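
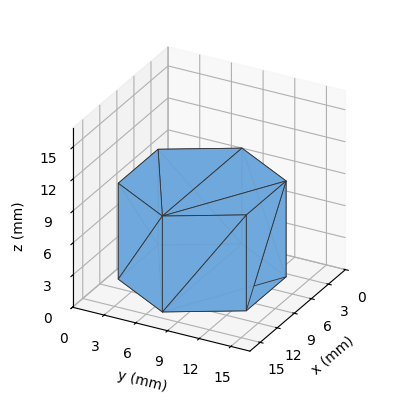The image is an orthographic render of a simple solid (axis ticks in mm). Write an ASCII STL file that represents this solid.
Reading the render: the shape is a regular 6-sided prism (a cylinder approximated with 6 flat sides), circumscribed radius ≈ 7 mm, height ≈ 9 mm (dimensions read to the nearest mm from the axis ticks). For the STL, each face is triangulated and given an outward normal.

solid part
  facet normal 0.0000 0.0000 -1.0000
    outer loop
      vertex 3.50 13.06 0.00
      vertex 10.50 13.06 0.00
      vertex 14.00 7.00 0.00
    endloop
  endfacet
  facet normal 0.0000 0.0000 -1.0000
    outer loop
      vertex 0.00 7.00 0.00
      vertex 3.50 13.06 0.00
      vertex 14.00 7.00 0.00
    endloop
  endfacet
  facet normal 0.0000 0.0000 -1.0000
    outer loop
      vertex 3.50 0.94 0.00
      vertex 0.00 7.00 0.00
      vertex 14.00 7.00 0.00
    endloop
  endfacet
  facet normal 0.0000 0.0000 -1.0000
    outer loop
      vertex 10.50 0.94 0.00
      vertex 3.50 0.94 0.00
      vertex 14.00 7.00 0.00
    endloop
  endfacet
  facet normal 0.0000 0.0000 1.0000
    outer loop
      vertex 14.00 7.00 9.00
      vertex 10.50 13.06 9.00
      vertex 3.50 13.06 9.00
    endloop
  endfacet
  facet normal 0.0000 0.0000 1.0000
    outer loop
      vertex 14.00 7.00 9.00
      vertex 3.50 13.06 9.00
      vertex 0.00 7.00 9.00
    endloop
  endfacet
  facet normal 0.0000 0.0000 1.0000
    outer loop
      vertex 14.00 7.00 9.00
      vertex 0.00 7.00 9.00
      vertex 3.50 0.94 9.00
    endloop
  endfacet
  facet normal 0.0000 0.0000 1.0000
    outer loop
      vertex 14.00 7.00 9.00
      vertex 3.50 0.94 9.00
      vertex 10.50 0.94 9.00
    endloop
  endfacet
  facet normal 0.8659 0.5001 0.0000
    outer loop
      vertex 14.00 7.00 0.00
      vertex 10.50 13.06 0.00
      vertex 10.50 13.06 9.00
    endloop
  endfacet
  facet normal 0.8659 0.5001 0.0000
    outer loop
      vertex 14.00 7.00 0.00
      vertex 10.50 13.06 9.00
      vertex 14.00 7.00 9.00
    endloop
  endfacet
  facet normal 0.0000 1.0000 0.0000
    outer loop
      vertex 10.50 13.06 0.00
      vertex 3.50 13.06 0.00
      vertex 3.50 13.06 9.00
    endloop
  endfacet
  facet normal 0.0000 1.0000 0.0000
    outer loop
      vertex 10.50 13.06 0.00
      vertex 3.50 13.06 9.00
      vertex 10.50 13.06 9.00
    endloop
  endfacet
  facet normal -0.8659 0.5001 0.0000
    outer loop
      vertex 3.50 13.06 0.00
      vertex 0.00 7.00 0.00
      vertex 0.00 7.00 9.00
    endloop
  endfacet
  facet normal -0.8659 0.5001 0.0000
    outer loop
      vertex 3.50 13.06 0.00
      vertex 0.00 7.00 9.00
      vertex 3.50 13.06 9.00
    endloop
  endfacet
  facet normal -0.8659 -0.5001 0.0000
    outer loop
      vertex 0.00 7.00 0.00
      vertex 3.50 0.94 0.00
      vertex 3.50 0.94 9.00
    endloop
  endfacet
  facet normal -0.8659 -0.5001 0.0000
    outer loop
      vertex 0.00 7.00 0.00
      vertex 3.50 0.94 9.00
      vertex 0.00 7.00 9.00
    endloop
  endfacet
  facet normal 0.0000 -1.0000 0.0000
    outer loop
      vertex 3.50 0.94 0.00
      vertex 10.50 0.94 0.00
      vertex 10.50 0.94 9.00
    endloop
  endfacet
  facet normal 0.0000 -1.0000 0.0000
    outer loop
      vertex 3.50 0.94 0.00
      vertex 10.50 0.94 9.00
      vertex 3.50 0.94 9.00
    endloop
  endfacet
  facet normal 0.8659 -0.5001 0.0000
    outer loop
      vertex 10.50 0.94 0.00
      vertex 14.00 7.00 0.00
      vertex 14.00 7.00 9.00
    endloop
  endfacet
  facet normal 0.8659 -0.5001 0.0000
    outer loop
      vertex 10.50 0.94 0.00
      vertex 14.00 7.00 9.00
      vertex 10.50 0.94 9.00
    endloop
  endfacet
endsolid part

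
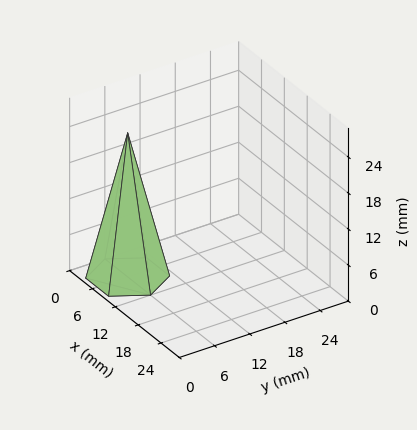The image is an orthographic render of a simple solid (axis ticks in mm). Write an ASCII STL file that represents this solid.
Reading the render: the shape is a regular 6-sided pyramid, base circumscribed radius ≈ 6 mm, apex at z ≈ 24 mm (dimensions read to the nearest mm from the axis ticks). For the STL, each face is triangulated and given an outward normal.

solid part
  facet normal 0.0000 0.0000 -1.0000
    outer loop
      vertex 3.00 11.20 0.00
      vertex 9.00 11.20 0.00
      vertex 12.00 6.00 0.00
    endloop
  endfacet
  facet normal 0.0000 0.0000 -1.0000
    outer loop
      vertex 0.00 6.00 0.00
      vertex 3.00 11.20 0.00
      vertex 12.00 6.00 0.00
    endloop
  endfacet
  facet normal 0.0000 0.0000 -1.0000
    outer loop
      vertex 3.00 0.80 0.00
      vertex 0.00 6.00 0.00
      vertex 12.00 6.00 0.00
    endloop
  endfacet
  facet normal 0.0000 0.0000 -1.0000
    outer loop
      vertex 9.00 0.80 0.00
      vertex 3.00 0.80 0.00
      vertex 12.00 6.00 0.00
    endloop
  endfacet
  facet normal 0.8466 0.4884 0.2116
    outer loop
      vertex 12.00 6.00 0.00
      vertex 9.00 11.20 0.00
      vertex 6.00 6.00 24.00
    endloop
  endfacet
  facet normal 0.0000 0.9773 0.2118
    outer loop
      vertex 9.00 11.20 0.00
      vertex 3.00 11.20 0.00
      vertex 6.00 6.00 24.00
    endloop
  endfacet
  facet normal -0.8466 0.4884 0.2116
    outer loop
      vertex 3.00 11.20 0.00
      vertex 0.00 6.00 0.00
      vertex 6.00 6.00 24.00
    endloop
  endfacet
  facet normal -0.8466 -0.4884 0.2116
    outer loop
      vertex 0.00 6.00 0.00
      vertex 3.00 0.80 0.00
      vertex 6.00 6.00 24.00
    endloop
  endfacet
  facet normal 0.0000 -0.9773 0.2118
    outer loop
      vertex 3.00 0.80 0.00
      vertex 9.00 0.80 0.00
      vertex 6.00 6.00 24.00
    endloop
  endfacet
  facet normal 0.8466 -0.4884 0.2116
    outer loop
      vertex 9.00 0.80 0.00
      vertex 12.00 6.00 0.00
      vertex 6.00 6.00 24.00
    endloop
  endfacet
endsolid part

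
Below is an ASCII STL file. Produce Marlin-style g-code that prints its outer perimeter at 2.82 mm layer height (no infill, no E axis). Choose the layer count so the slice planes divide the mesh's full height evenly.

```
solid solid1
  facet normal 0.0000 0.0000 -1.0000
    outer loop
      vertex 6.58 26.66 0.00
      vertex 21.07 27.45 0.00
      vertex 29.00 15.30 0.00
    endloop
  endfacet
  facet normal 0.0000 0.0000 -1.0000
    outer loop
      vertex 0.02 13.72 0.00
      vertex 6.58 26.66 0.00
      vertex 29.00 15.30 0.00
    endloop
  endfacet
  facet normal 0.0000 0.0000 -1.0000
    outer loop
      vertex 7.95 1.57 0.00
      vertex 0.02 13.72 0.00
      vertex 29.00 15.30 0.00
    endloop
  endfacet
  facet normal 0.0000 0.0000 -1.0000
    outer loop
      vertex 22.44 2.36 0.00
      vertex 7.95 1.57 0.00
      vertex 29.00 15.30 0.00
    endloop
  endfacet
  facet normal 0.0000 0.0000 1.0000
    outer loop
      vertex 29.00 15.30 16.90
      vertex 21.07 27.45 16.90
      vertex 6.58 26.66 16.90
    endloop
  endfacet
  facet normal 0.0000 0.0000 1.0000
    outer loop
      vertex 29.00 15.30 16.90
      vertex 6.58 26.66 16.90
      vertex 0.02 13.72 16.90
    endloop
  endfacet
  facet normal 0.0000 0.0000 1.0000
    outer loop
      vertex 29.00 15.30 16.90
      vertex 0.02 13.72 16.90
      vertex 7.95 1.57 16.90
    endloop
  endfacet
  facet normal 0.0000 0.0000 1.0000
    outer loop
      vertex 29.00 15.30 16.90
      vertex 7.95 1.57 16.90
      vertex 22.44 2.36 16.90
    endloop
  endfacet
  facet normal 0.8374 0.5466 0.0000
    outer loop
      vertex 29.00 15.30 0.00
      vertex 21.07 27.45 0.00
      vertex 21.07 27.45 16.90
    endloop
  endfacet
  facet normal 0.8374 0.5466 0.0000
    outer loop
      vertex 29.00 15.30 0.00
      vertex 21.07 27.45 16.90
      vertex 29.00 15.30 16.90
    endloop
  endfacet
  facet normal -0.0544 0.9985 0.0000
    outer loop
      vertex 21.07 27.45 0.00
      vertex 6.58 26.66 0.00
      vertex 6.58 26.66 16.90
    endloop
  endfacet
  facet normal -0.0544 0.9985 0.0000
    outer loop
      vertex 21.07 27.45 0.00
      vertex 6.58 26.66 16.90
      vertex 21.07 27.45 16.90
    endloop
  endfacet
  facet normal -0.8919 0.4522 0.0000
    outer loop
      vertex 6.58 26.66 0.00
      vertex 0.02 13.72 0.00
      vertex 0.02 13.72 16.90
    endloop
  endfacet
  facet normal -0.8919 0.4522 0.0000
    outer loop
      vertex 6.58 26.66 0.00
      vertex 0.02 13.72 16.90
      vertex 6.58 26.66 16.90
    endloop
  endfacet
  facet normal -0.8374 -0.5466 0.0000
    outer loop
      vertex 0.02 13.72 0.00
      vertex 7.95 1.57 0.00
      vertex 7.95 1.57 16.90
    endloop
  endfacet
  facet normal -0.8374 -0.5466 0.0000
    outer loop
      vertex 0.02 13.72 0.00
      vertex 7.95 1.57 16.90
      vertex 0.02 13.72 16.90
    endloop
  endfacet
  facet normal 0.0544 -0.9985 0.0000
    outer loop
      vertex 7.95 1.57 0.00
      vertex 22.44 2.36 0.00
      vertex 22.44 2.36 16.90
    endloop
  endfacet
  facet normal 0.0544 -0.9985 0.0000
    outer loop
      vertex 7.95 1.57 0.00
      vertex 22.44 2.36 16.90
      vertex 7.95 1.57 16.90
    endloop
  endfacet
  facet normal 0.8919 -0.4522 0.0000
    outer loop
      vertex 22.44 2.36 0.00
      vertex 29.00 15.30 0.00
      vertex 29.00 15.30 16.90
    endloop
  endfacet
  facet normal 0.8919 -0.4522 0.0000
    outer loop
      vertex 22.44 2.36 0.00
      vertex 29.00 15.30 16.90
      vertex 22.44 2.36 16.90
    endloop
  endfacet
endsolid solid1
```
; perimeter-only toolpath
G21 ; units = mm
G90 ; absolute positioning
G28 ; home
; layer 1
G0 Z2.82
G0 X29.00 Y15.30
G1 X21.07 Y27.45
G1 X6.58 Y26.66
G1 X0.02 Y13.72
G1 X7.95 Y1.57
G1 X22.44 Y2.36
G1 X29.00 Y15.30
; layer 2
G0 Z5.63
G0 X29.00 Y15.30
G1 X21.07 Y27.45
G1 X6.58 Y26.66
G1 X0.02 Y13.72
G1 X7.95 Y1.57
G1 X22.44 Y2.36
G1 X29.00 Y15.30
; layer 3
G0 Z8.45
G0 X29.00 Y15.30
G1 X21.07 Y27.45
G1 X6.58 Y26.66
G1 X0.02 Y13.72
G1 X7.95 Y1.57
G1 X22.44 Y2.36
G1 X29.00 Y15.30
; layer 4
G0 Z11.27
G0 X29.00 Y15.30
G1 X21.07 Y27.45
G1 X6.58 Y26.66
G1 X0.02 Y13.72
G1 X7.95 Y1.57
G1 X22.44 Y2.36
G1 X29.00 Y15.30
; layer 5
G0 Z14.08
G0 X29.00 Y15.30
G1 X21.07 Y27.45
G1 X6.58 Y26.66
G1 X0.02 Y13.72
G1 X7.95 Y1.57
G1 X22.44 Y2.36
G1 X29.00 Y15.30
; layer 6
G0 Z16.90
G0 X29.00 Y15.30
G1 X21.07 Y27.45
G1 X6.58 Y26.66
G1 X0.02 Y13.72
G1 X7.95 Y1.57
G1 X22.44 Y2.36
G1 X29.00 Y15.30
M2 ; end

The solid is a regular 6-sided prism (a cylinder approximated with 6 flat sides), circumscribed radius ≈ 14.5 mm, height ≈ 16.9 mm. Slicing at Δz = 2.82 mm — 6 equal slices spanning the solid's height, so layer i sits at z = i·h/6 — gives 6 non-empty perimeters. Each is a 6-segment closed polygon; G0 lifts to the layer z and rapids to the start vertex, then G1 traces the edges.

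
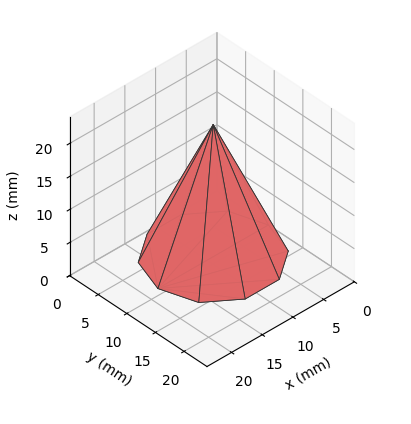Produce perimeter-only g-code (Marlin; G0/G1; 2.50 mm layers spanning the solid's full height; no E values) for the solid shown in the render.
Reading the render: the shape is a regular 10-sided pyramid, base circumscribed radius ≈ 9 mm, apex at z ≈ 20 mm (dimensions read to the nearest mm from the axis ticks). For the g-code, the solid's height is divided into equal slices at the stated Δz and each level perimeter traced with G1 moves after a G0 lift.

; perimeter-only toolpath
G21 ; units = mm
G90 ; absolute positioning
G28 ; home
; layer 1
G0 Z2.50
G0 X16.88 Y9.00
G1 X15.37 Y13.63
G1 X11.43 Y16.49
G1 X6.57 Y16.49
G1 X2.63 Y13.63
G1 X1.12 Y9.00
G1 X2.63 Y4.37
G1 X6.57 Y1.51
G1 X11.43 Y1.51
G1 X15.37 Y4.37
G1 X16.88 Y9.00
; layer 2
G0 Z5.00
G0 X15.75 Y9.00
G1 X14.46 Y12.97
G1 X11.08 Y15.42
G1 X6.92 Y15.42
G1 X3.54 Y12.97
G1 X2.25 Y9.00
G1 X3.54 Y5.03
G1 X6.92 Y2.58
G1 X11.08 Y2.58
G1 X14.46 Y5.03
G1 X15.75 Y9.00
; layer 3
G0 Z7.50
G0 X14.62 Y9.00
G1 X13.55 Y12.31
G1 X10.74 Y14.35
G1 X7.26 Y14.35
G1 X4.45 Y12.31
G1 X3.38 Y9.00
G1 X4.45 Y5.69
G1 X7.26 Y3.65
G1 X10.74 Y3.65
G1 X13.55 Y5.69
G1 X14.62 Y9.00
; layer 4
G0 Z10.00
G0 X13.50 Y9.00
G1 X12.64 Y11.64
G1 X10.39 Y13.28
G1 X7.61 Y13.28
G1 X5.36 Y11.64
G1 X4.50 Y9.00
G1 X5.36 Y6.36
G1 X7.61 Y4.72
G1 X10.39 Y4.72
G1 X12.64 Y6.36
G1 X13.50 Y9.00
; layer 5
G0 Z12.50
G0 X12.38 Y9.00
G1 X11.73 Y10.98
G1 X10.04 Y12.21
G1 X7.96 Y12.21
G1 X6.27 Y10.98
G1 X5.62 Y9.00
G1 X6.27 Y7.02
G1 X7.96 Y5.79
G1 X10.04 Y5.79
G1 X11.73 Y7.02
G1 X12.38 Y9.00
; layer 6
G0 Z15.00
G0 X11.25 Y9.00
G1 X10.82 Y10.32
G1 X9.70 Y11.14
G1 X8.30 Y11.14
G1 X7.18 Y10.32
G1 X6.75 Y9.00
G1 X7.18 Y7.68
G1 X8.30 Y6.86
G1 X9.70 Y6.86
G1 X10.82 Y7.68
G1 X11.25 Y9.00
; layer 7
G0 Z17.50
G0 X10.12 Y9.00
G1 X9.91 Y9.66
G1 X9.35 Y10.07
G1 X8.65 Y10.07
G1 X8.09 Y9.66
G1 X7.88 Y9.00
G1 X8.09 Y8.34
G1 X8.65 Y7.93
G1 X9.35 Y7.93
G1 X9.91 Y8.34
G1 X10.12 Y9.00
M2 ; end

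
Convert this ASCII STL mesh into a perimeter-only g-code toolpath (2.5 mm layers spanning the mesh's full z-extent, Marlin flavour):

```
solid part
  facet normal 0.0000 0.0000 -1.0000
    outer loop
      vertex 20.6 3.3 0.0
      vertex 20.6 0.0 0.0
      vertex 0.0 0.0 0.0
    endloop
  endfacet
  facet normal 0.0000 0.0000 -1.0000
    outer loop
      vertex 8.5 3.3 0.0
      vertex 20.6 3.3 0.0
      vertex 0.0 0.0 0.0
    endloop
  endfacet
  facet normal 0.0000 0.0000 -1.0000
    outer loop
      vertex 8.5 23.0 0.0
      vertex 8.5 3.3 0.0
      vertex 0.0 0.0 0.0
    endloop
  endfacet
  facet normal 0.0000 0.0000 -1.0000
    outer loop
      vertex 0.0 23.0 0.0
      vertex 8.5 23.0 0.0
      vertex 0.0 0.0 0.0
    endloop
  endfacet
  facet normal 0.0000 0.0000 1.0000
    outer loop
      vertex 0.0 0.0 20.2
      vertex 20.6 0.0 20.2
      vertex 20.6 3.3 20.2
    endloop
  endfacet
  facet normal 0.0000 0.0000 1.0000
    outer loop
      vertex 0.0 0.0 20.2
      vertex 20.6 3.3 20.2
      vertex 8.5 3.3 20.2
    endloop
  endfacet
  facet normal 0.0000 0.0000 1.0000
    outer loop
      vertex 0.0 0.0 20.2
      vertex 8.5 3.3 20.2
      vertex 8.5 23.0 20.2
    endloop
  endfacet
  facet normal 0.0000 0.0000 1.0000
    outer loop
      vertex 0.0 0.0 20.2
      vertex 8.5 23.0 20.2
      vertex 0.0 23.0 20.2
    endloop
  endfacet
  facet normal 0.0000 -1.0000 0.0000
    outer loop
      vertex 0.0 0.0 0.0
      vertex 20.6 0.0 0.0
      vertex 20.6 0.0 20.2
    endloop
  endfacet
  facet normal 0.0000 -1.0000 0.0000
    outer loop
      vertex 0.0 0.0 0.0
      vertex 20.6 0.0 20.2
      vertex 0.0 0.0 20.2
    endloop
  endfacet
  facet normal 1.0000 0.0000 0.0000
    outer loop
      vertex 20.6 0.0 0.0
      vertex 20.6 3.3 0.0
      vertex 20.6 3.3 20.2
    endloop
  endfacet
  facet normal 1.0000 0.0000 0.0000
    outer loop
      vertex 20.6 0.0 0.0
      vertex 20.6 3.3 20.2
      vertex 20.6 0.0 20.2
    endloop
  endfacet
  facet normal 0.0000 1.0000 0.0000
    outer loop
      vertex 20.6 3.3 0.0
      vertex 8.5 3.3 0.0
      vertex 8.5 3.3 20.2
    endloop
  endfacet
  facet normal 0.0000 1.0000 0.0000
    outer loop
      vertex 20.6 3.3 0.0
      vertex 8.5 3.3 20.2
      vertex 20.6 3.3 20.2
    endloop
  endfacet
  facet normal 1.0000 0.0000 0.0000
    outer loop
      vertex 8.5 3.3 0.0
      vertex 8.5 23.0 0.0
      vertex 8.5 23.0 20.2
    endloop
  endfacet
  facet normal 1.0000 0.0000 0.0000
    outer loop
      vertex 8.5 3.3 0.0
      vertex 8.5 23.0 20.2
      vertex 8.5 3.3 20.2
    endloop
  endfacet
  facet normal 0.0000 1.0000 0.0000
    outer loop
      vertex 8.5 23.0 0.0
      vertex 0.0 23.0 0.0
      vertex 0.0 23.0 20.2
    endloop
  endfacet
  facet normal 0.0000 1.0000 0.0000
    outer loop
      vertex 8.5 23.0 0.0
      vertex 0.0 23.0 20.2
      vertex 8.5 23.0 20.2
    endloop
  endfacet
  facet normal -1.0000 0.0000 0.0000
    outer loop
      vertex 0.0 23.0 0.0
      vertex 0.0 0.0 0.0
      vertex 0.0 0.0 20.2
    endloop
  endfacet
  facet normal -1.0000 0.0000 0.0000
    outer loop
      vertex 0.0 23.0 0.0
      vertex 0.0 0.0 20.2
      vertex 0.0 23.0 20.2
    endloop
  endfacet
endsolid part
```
; perimeter-only toolpath
G21 ; units = mm
G90 ; absolute positioning
G28 ; home
; layer 1
G0 Z2.5
G0 X0.0 Y0.0
G1 X20.6 Y0.0
G1 X20.6 Y3.3
G1 X8.5 Y3.3
G1 X8.5 Y23.0
G1 X0.0 Y23.0
G1 X0.0 Y0.0
; layer 2
G0 Z5.0
G0 X0.0 Y0.0
G1 X20.6 Y0.0
G1 X20.6 Y3.3
G1 X8.5 Y3.3
G1 X8.5 Y23.0
G1 X0.0 Y23.0
G1 X0.0 Y0.0
; layer 3
G0 Z7.6
G0 X0.0 Y0.0
G1 X20.6 Y0.0
G1 X20.6 Y3.3
G1 X8.5 Y3.3
G1 X8.5 Y23.0
G1 X0.0 Y23.0
G1 X0.0 Y0.0
; layer 4
G0 Z10.1
G0 X0.0 Y0.0
G1 X20.6 Y0.0
G1 X20.6 Y3.3
G1 X8.5 Y3.3
G1 X8.5 Y23.0
G1 X0.0 Y23.0
G1 X0.0 Y0.0
; layer 5
G0 Z12.6
G0 X0.0 Y0.0
G1 X20.6 Y0.0
G1 X20.6 Y3.3
G1 X8.5 Y3.3
G1 X8.5 Y23.0
G1 X0.0 Y23.0
G1 X0.0 Y0.0
; layer 6
G0 Z15.1
G0 X0.0 Y0.0
G1 X20.6 Y0.0
G1 X20.6 Y3.3
G1 X8.5 Y3.3
G1 X8.5 Y23.0
G1 X0.0 Y23.0
G1 X0.0 Y0.0
; layer 7
G0 Z17.7
G0 X0.0 Y0.0
G1 X20.6 Y0.0
G1 X20.6 Y3.3
G1 X8.5 Y3.3
G1 X8.5 Y23.0
G1 X0.0 Y23.0
G1 X0.0 Y0.0
; layer 8
G0 Z20.2
G0 X0.0 Y0.0
G1 X20.6 Y0.0
G1 X20.6 Y3.3
G1 X8.5 Y3.3
G1 X8.5 Y23.0
G1 X0.0 Y23.0
G1 X0.0 Y0.0
M2 ; end

The solid is an L-shaped prism: outer 20.6 × 23 mm, arm thicknesses ≈ 3.3 mm (horizontal) and 8.5 mm (vertical), extruded 20.2 mm in z. Slicing at Δz = 2.5 mm — 8 equal slices spanning the solid's height, so layer i sits at z = i·h/8 — gives 8 non-empty perimeters. Each is a 6-segment closed polygon; G0 lifts to the layer z and rapids to the start vertex, then G1 traces the edges.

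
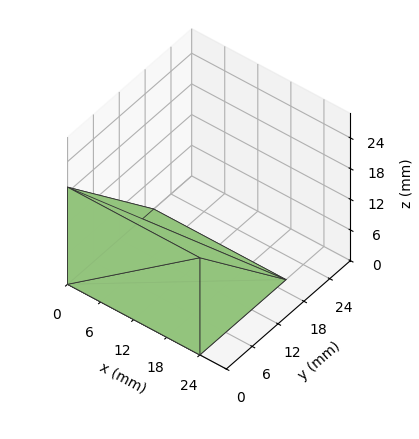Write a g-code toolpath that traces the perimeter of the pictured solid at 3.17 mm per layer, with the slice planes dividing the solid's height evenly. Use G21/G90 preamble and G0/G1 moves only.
Reading the render: the shape is a wedge (ramp): 24 × 20 mm base, rising to 19 mm along the y=0 edge and sloping linearly to z=0 at y=20 (dimensions read to the nearest mm from the axis ticks). For the g-code, the solid's height is divided into equal slices at the stated Δz and each level perimeter traced with G1 moves after a G0 lift.

; perimeter-only toolpath
G21 ; units = mm
G90 ; absolute positioning
G28 ; home
; layer 1
G0 Z3.17
G0 X0.00 Y0.00
G1 X24.00 Y0.00
G1 X24.00 Y16.67
G1 X0.00 Y16.67
G1 X0.00 Y0.00
; layer 2
G0 Z6.33
G0 X0.00 Y0.00
G1 X24.00 Y0.00
G1 X24.00 Y13.33
G1 X0.00 Y13.33
G1 X0.00 Y0.00
; layer 3
G0 Z9.50
G0 X0.00 Y0.00
G1 X24.00 Y0.00
G1 X24.00 Y10.00
G1 X0.00 Y10.00
G1 X0.00 Y0.00
; layer 4
G0 Z12.67
G0 X0.00 Y0.00
G1 X24.00 Y0.00
G1 X24.00 Y6.67
G1 X0.00 Y6.67
G1 X0.00 Y0.00
; layer 5
G0 Z15.83
G0 X0.00 Y0.00
G1 X24.00 Y0.00
G1 X24.00 Y3.33
G1 X0.00 Y3.33
G1 X0.00 Y0.00
M2 ; end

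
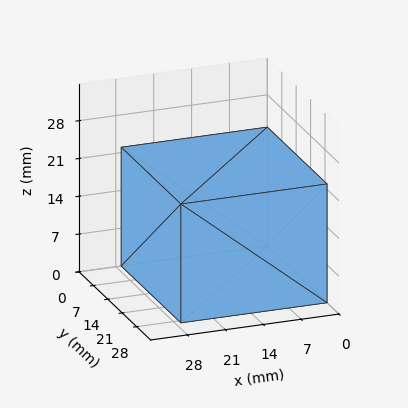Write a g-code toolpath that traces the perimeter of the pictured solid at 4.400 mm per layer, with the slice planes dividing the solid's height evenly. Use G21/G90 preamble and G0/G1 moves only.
Reading the render: the shape is a rectangular box, roughly 27 × 29 mm footprint and 22 mm tall (dimensions read to the nearest mm from the axis ticks). For the g-code, the solid's height is divided into equal slices at the stated Δz and each level perimeter traced with G1 moves after a G0 lift.

; perimeter-only toolpath
G21 ; units = mm
G90 ; absolute positioning
G28 ; home
; layer 1
G0 Z4.400
G0 X0.000 Y0.000
G1 X27.000 Y0.000
G1 X27.000 Y29.000
G1 X0.000 Y29.000
G1 X0.000 Y0.000
; layer 2
G0 Z8.800
G0 X0.000 Y0.000
G1 X27.000 Y0.000
G1 X27.000 Y29.000
G1 X0.000 Y29.000
G1 X0.000 Y0.000
; layer 3
G0 Z13.200
G0 X0.000 Y0.000
G1 X27.000 Y0.000
G1 X27.000 Y29.000
G1 X0.000 Y29.000
G1 X0.000 Y0.000
; layer 4
G0 Z17.600
G0 X0.000 Y0.000
G1 X27.000 Y0.000
G1 X27.000 Y29.000
G1 X0.000 Y29.000
G1 X0.000 Y0.000
; layer 5
G0 Z22.000
G0 X0.000 Y0.000
G1 X27.000 Y0.000
G1 X27.000 Y29.000
G1 X0.000 Y29.000
G1 X0.000 Y0.000
M2 ; end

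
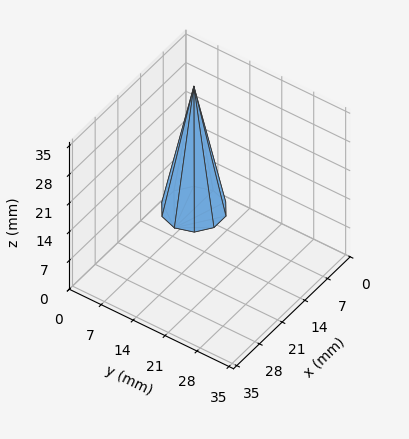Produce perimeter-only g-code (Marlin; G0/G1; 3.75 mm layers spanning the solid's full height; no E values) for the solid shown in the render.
Reading the render: the shape is a regular 10-sided pyramid, base circumscribed radius ≈ 6 mm, apex at z ≈ 30 mm (dimensions read to the nearest mm from the axis ticks). For the g-code, the solid's height is divided into equal slices at the stated Δz and each level perimeter traced with G1 moves after a G0 lift.

; perimeter-only toolpath
G21 ; units = mm
G90 ; absolute positioning
G28 ; home
; layer 1
G0 Z3.75
G0 X11.25 Y6.00
G1 X10.24 Y9.09
G1 X7.62 Y11.00
G1 X4.38 Y11.00
G1 X1.76 Y9.09
G1 X0.75 Y6.00
G1 X1.76 Y2.91
G1 X4.38 Y1.00
G1 X7.62 Y1.00
G1 X10.24 Y2.91
G1 X11.25 Y6.00
; layer 2
G0 Z7.50
G0 X10.50 Y6.00
G1 X9.64 Y8.65
G1 X7.39 Y10.28
G1 X4.61 Y10.28
G1 X2.36 Y8.65
G1 X1.50 Y6.00
G1 X2.36 Y3.35
G1 X4.61 Y1.72
G1 X7.39 Y1.72
G1 X9.64 Y3.35
G1 X10.50 Y6.00
; layer 3
G0 Z11.25
G0 X9.75 Y6.00
G1 X9.03 Y8.21
G1 X7.16 Y9.57
G1 X4.84 Y9.57
G1 X2.97 Y8.21
G1 X2.25 Y6.00
G1 X2.97 Y3.79
G1 X4.84 Y2.43
G1 X7.16 Y2.43
G1 X9.03 Y3.79
G1 X9.75 Y6.00
; layer 4
G0 Z15.00
G0 X9.00 Y6.00
G1 X8.43 Y7.76
G1 X6.92 Y8.86
G1 X5.08 Y8.86
G1 X3.58 Y7.76
G1 X3.00 Y6.00
G1 X3.58 Y4.24
G1 X5.08 Y3.15
G1 X6.92 Y3.15
G1 X8.43 Y4.24
G1 X9.00 Y6.00
; layer 5
G0 Z18.75
G0 X8.25 Y6.00
G1 X7.82 Y7.32
G1 X6.69 Y8.14
G1 X5.31 Y8.14
G1 X4.18 Y7.32
G1 X3.75 Y6.00
G1 X4.18 Y4.68
G1 X5.31 Y3.86
G1 X6.69 Y3.86
G1 X7.82 Y4.68
G1 X8.25 Y6.00
; layer 6
G0 Z22.50
G0 X7.50 Y6.00
G1 X7.21 Y6.88
G1 X6.46 Y7.43
G1 X5.54 Y7.43
G1 X4.79 Y6.88
G1 X4.50 Y6.00
G1 X4.79 Y5.12
G1 X5.54 Y4.57
G1 X6.46 Y4.57
G1 X7.21 Y5.12
G1 X7.50 Y6.00
; layer 7
G0 Z26.25
G0 X6.75 Y6.00
G1 X6.61 Y6.44
G1 X6.23 Y6.71
G1 X5.77 Y6.71
G1 X5.39 Y6.44
G1 X5.25 Y6.00
G1 X5.39 Y5.56
G1 X5.77 Y5.29
G1 X6.23 Y5.29
G1 X6.61 Y5.56
G1 X6.75 Y6.00
M2 ; end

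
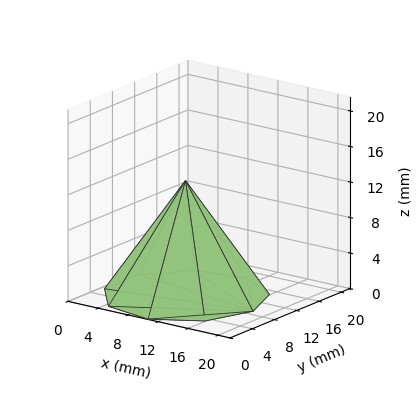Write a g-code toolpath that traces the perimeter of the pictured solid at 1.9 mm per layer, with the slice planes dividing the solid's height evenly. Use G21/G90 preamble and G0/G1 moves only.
Reading the render: the shape is a regular 9-sided pyramid, base circumscribed radius ≈ 9 mm, apex at z ≈ 13 mm (dimensions read to the nearest mm from the axis ticks). For the g-code, the solid's height is divided into equal slices at the stated Δz and each level perimeter traced with G1 moves after a G0 lift.

; perimeter-only toolpath
G21 ; units = mm
G90 ; absolute positioning
G28 ; home
; layer 1
G0 Z1.9
G0 X16.7 Y9.0
G1 X14.9 Y14.0
G1 X10.4 Y16.6
G1 X5.1 Y15.7
G1 X1.7 Y11.7
G1 X1.7 Y6.3
G1 X5.1 Y2.3
G1 X10.4 Y1.4
G1 X14.9 Y4.0
G1 X16.7 Y9.0
; layer 2
G0 Z3.7
G0 X15.4 Y9.0
G1 X13.9 Y13.1
G1 X10.1 Y15.4
G1 X5.8 Y14.6
G1 X2.9 Y11.2
G1 X2.9 Y6.8
G1 X5.8 Y3.4
G1 X10.1 Y2.6
G1 X13.9 Y4.9
G1 X15.4 Y9.0
; layer 3
G0 Z5.6
G0 X14.1 Y9.0
G1 X12.9 Y12.3
G1 X9.9 Y14.1
G1 X6.4 Y13.5
G1 X4.1 Y10.8
G1 X4.1 Y7.2
G1 X6.4 Y4.5
G1 X9.9 Y3.9
G1 X12.9 Y5.7
G1 X14.1 Y9.0
; layer 4
G0 Z7.4
G0 X12.9 Y9.0
G1 X12.0 Y11.5
G1 X9.7 Y12.8
G1 X7.1 Y12.3
G1 X5.4 Y10.3
G1 X5.4 Y7.7
G1 X7.1 Y5.7
G1 X9.7 Y5.2
G1 X12.0 Y6.5
G1 X12.9 Y9.0
; layer 5
G0 Z9.3
G0 X11.6 Y9.0
G1 X11.0 Y10.7
G1 X9.5 Y11.5
G1 X7.7 Y11.2
G1 X6.6 Y9.9
G1 X6.6 Y8.1
G1 X7.7 Y6.8
G1 X9.5 Y6.5
G1 X11.0 Y7.3
G1 X11.6 Y9.0
; layer 6
G0 Z11.1
G0 X10.3 Y9.0
G1 X10.0 Y9.8
G1 X9.2 Y10.3
G1 X8.4 Y10.1
G1 X7.8 Y9.4
G1 X7.8 Y8.6
G1 X8.4 Y7.9
G1 X9.2 Y7.7
G1 X10.0 Y8.2
G1 X10.3 Y9.0
M2 ; end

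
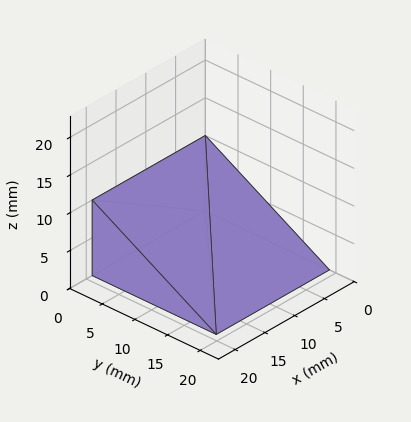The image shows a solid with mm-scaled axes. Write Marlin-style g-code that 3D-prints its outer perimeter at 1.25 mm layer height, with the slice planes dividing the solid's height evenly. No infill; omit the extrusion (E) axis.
Reading the render: the shape is a wedge (ramp): 19 × 19 mm base, rising to 10 mm along the y=0 edge and sloping linearly to z=0 at y=19 (dimensions read to the nearest mm from the axis ticks). For the g-code, the solid's height is divided into equal slices at the stated Δz and each level perimeter traced with G1 moves after a G0 lift.

; perimeter-only toolpath
G21 ; units = mm
G90 ; absolute positioning
G28 ; home
; layer 1
G0 Z1.25
G0 X0.00 Y0.00
G1 X19.00 Y0.00
G1 X19.00 Y16.62
G1 X0.00 Y16.62
G1 X0.00 Y0.00
; layer 2
G0 Z2.50
G0 X0.00 Y0.00
G1 X19.00 Y0.00
G1 X19.00 Y14.25
G1 X0.00 Y14.25
G1 X0.00 Y0.00
; layer 3
G0 Z3.75
G0 X0.00 Y0.00
G1 X19.00 Y0.00
G1 X19.00 Y11.88
G1 X0.00 Y11.88
G1 X0.00 Y0.00
; layer 4
G0 Z5.00
G0 X0.00 Y0.00
G1 X19.00 Y0.00
G1 X19.00 Y9.50
G1 X0.00 Y9.50
G1 X0.00 Y0.00
; layer 5
G0 Z6.25
G0 X0.00 Y0.00
G1 X19.00 Y0.00
G1 X19.00 Y7.12
G1 X0.00 Y7.12
G1 X0.00 Y0.00
; layer 6
G0 Z7.50
G0 X0.00 Y0.00
G1 X19.00 Y0.00
G1 X19.00 Y4.75
G1 X0.00 Y4.75
G1 X0.00 Y0.00
; layer 7
G0 Z8.75
G0 X0.00 Y0.00
G1 X19.00 Y0.00
G1 X19.00 Y2.38
G1 X0.00 Y2.38
G1 X0.00 Y0.00
M2 ; end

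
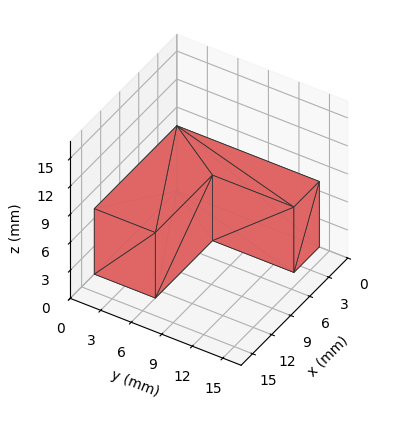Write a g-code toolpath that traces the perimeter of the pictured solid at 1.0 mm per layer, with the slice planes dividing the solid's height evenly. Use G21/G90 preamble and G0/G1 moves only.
Reading the render: the shape is an L-shaped prism: outer 13 × 14 mm, arm thicknesses ≈ 6 mm (horizontal) and 4 mm (vertical), extruded 7 mm in z (dimensions read to the nearest mm from the axis ticks). For the g-code, the solid's height is divided into equal slices at the stated Δz and each level perimeter traced with G1 moves after a G0 lift.

; perimeter-only toolpath
G21 ; units = mm
G90 ; absolute positioning
G28 ; home
; layer 1
G0 Z1.0
G0 X0.0 Y0.0
G1 X13.0 Y0.0
G1 X13.0 Y6.0
G1 X4.0 Y6.0
G1 X4.0 Y14.0
G1 X0.0 Y14.0
G1 X0.0 Y0.0
; layer 2
G0 Z2.0
G0 X0.0 Y0.0
G1 X13.0 Y0.0
G1 X13.0 Y6.0
G1 X4.0 Y6.0
G1 X4.0 Y14.0
G1 X0.0 Y14.0
G1 X0.0 Y0.0
; layer 3
G0 Z3.0
G0 X0.0 Y0.0
G1 X13.0 Y0.0
G1 X13.0 Y6.0
G1 X4.0 Y6.0
G1 X4.0 Y14.0
G1 X0.0 Y14.0
G1 X0.0 Y0.0
; layer 4
G0 Z4.0
G0 X0.0 Y0.0
G1 X13.0 Y0.0
G1 X13.0 Y6.0
G1 X4.0 Y6.0
G1 X4.0 Y14.0
G1 X0.0 Y14.0
G1 X0.0 Y0.0
; layer 5
G0 Z5.0
G0 X0.0 Y0.0
G1 X13.0 Y0.0
G1 X13.0 Y6.0
G1 X4.0 Y6.0
G1 X4.0 Y14.0
G1 X0.0 Y14.0
G1 X0.0 Y0.0
; layer 6
G0 Z6.0
G0 X0.0 Y0.0
G1 X13.0 Y0.0
G1 X13.0 Y6.0
G1 X4.0 Y6.0
G1 X4.0 Y14.0
G1 X0.0 Y14.0
G1 X0.0 Y0.0
; layer 7
G0 Z7.0
G0 X0.0 Y0.0
G1 X13.0 Y0.0
G1 X13.0 Y6.0
G1 X4.0 Y6.0
G1 X4.0 Y14.0
G1 X0.0 Y14.0
G1 X0.0 Y0.0
M2 ; end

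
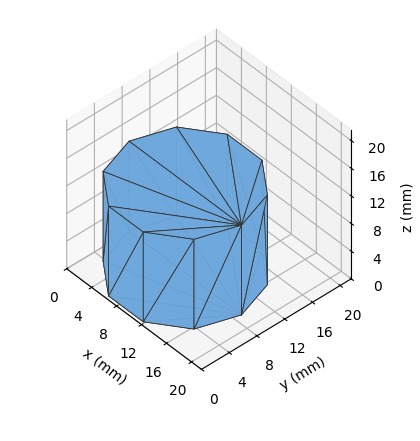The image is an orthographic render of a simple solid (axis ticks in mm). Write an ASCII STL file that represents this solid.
Reading the render: the shape is a regular 10-sided prism (a cylinder approximated with 10 flat sides), circumscribed radius ≈ 9 mm, height ≈ 13 mm (dimensions read to the nearest mm from the axis ticks). For the STL, each face is triangulated and given an outward normal.

solid part
  facet normal 0.0000 0.0000 -1.0000
    outer loop
      vertex 11.781 17.560 0.000
      vertex 16.281 14.290 0.000
      vertex 18.000 9.000 0.000
    endloop
  endfacet
  facet normal 0.0000 0.0000 -1.0000
    outer loop
      vertex 6.219 17.560 0.000
      vertex 11.781 17.560 0.000
      vertex 18.000 9.000 0.000
    endloop
  endfacet
  facet normal 0.0000 0.0000 -1.0000
    outer loop
      vertex 1.719 14.290 0.000
      vertex 6.219 17.560 0.000
      vertex 18.000 9.000 0.000
    endloop
  endfacet
  facet normal 0.0000 0.0000 -1.0000
    outer loop
      vertex 0.000 9.000 0.000
      vertex 1.719 14.290 0.000
      vertex 18.000 9.000 0.000
    endloop
  endfacet
  facet normal 0.0000 0.0000 -1.0000
    outer loop
      vertex 1.719 3.710 0.000
      vertex 0.000 9.000 0.000
      vertex 18.000 9.000 0.000
    endloop
  endfacet
  facet normal 0.0000 0.0000 -1.0000
    outer loop
      vertex 6.219 0.440 0.000
      vertex 1.719 3.710 0.000
      vertex 18.000 9.000 0.000
    endloop
  endfacet
  facet normal 0.0000 0.0000 -1.0000
    outer loop
      vertex 11.781 0.440 0.000
      vertex 6.219 0.440 0.000
      vertex 18.000 9.000 0.000
    endloop
  endfacet
  facet normal 0.0000 0.0000 -1.0000
    outer loop
      vertex 16.281 3.710 0.000
      vertex 11.781 0.440 0.000
      vertex 18.000 9.000 0.000
    endloop
  endfacet
  facet normal 0.0000 0.0000 1.0000
    outer loop
      vertex 18.000 9.000 13.000
      vertex 16.281 14.290 13.000
      vertex 11.781 17.560 13.000
    endloop
  endfacet
  facet normal 0.0000 0.0000 1.0000
    outer loop
      vertex 18.000 9.000 13.000
      vertex 11.781 17.560 13.000
      vertex 6.219 17.560 13.000
    endloop
  endfacet
  facet normal 0.0000 0.0000 1.0000
    outer loop
      vertex 18.000 9.000 13.000
      vertex 6.219 17.560 13.000
      vertex 1.719 14.290 13.000
    endloop
  endfacet
  facet normal 0.0000 0.0000 1.0000
    outer loop
      vertex 18.000 9.000 13.000
      vertex 1.719 14.290 13.000
      vertex 0.000 9.000 13.000
    endloop
  endfacet
  facet normal 0.0000 0.0000 1.0000
    outer loop
      vertex 18.000 9.000 13.000
      vertex 0.000 9.000 13.000
      vertex 1.719 3.710 13.000
    endloop
  endfacet
  facet normal 0.0000 0.0000 1.0000
    outer loop
      vertex 18.000 9.000 13.000
      vertex 1.719 3.710 13.000
      vertex 6.219 0.440 13.000
    endloop
  endfacet
  facet normal 0.0000 0.0000 1.0000
    outer loop
      vertex 18.000 9.000 13.000
      vertex 6.219 0.440 13.000
      vertex 11.781 0.440 13.000
    endloop
  endfacet
  facet normal 0.0000 0.0000 1.0000
    outer loop
      vertex 18.000 9.000 13.000
      vertex 11.781 0.440 13.000
      vertex 16.281 3.710 13.000
    endloop
  endfacet
  facet normal 0.9510 0.3090 0.0000
    outer loop
      vertex 18.000 9.000 0.000
      vertex 16.281 14.290 0.000
      vertex 16.281 14.290 13.000
    endloop
  endfacet
  facet normal 0.9510 0.3090 0.0000
    outer loop
      vertex 18.000 9.000 0.000
      vertex 16.281 14.290 13.000
      vertex 18.000 9.000 13.000
    endloop
  endfacet
  facet normal 0.5879 0.8090 0.0000
    outer loop
      vertex 16.281 14.290 0.000
      vertex 11.781 17.560 0.000
      vertex 11.781 17.560 13.000
    endloop
  endfacet
  facet normal 0.5879 0.8090 0.0000
    outer loop
      vertex 16.281 14.290 0.000
      vertex 11.781 17.560 13.000
      vertex 16.281 14.290 13.000
    endloop
  endfacet
  facet normal 0.0000 1.0000 0.0000
    outer loop
      vertex 11.781 17.560 0.000
      vertex 6.219 17.560 0.000
      vertex 6.219 17.560 13.000
    endloop
  endfacet
  facet normal 0.0000 1.0000 0.0000
    outer loop
      vertex 11.781 17.560 0.000
      vertex 6.219 17.560 13.000
      vertex 11.781 17.560 13.000
    endloop
  endfacet
  facet normal -0.5879 0.8090 0.0000
    outer loop
      vertex 6.219 17.560 0.000
      vertex 1.719 14.290 0.000
      vertex 1.719 14.290 13.000
    endloop
  endfacet
  facet normal -0.5879 0.8090 0.0000
    outer loop
      vertex 6.219 17.560 0.000
      vertex 1.719 14.290 13.000
      vertex 6.219 17.560 13.000
    endloop
  endfacet
  facet normal -0.9510 0.3090 0.0000
    outer loop
      vertex 1.719 14.290 0.000
      vertex 0.000 9.000 0.000
      vertex 0.000 9.000 13.000
    endloop
  endfacet
  facet normal -0.9510 0.3090 0.0000
    outer loop
      vertex 1.719 14.290 0.000
      vertex 0.000 9.000 13.000
      vertex 1.719 14.290 13.000
    endloop
  endfacet
  facet normal -0.9510 -0.3090 0.0000
    outer loop
      vertex 0.000 9.000 0.000
      vertex 1.719 3.710 0.000
      vertex 1.719 3.710 13.000
    endloop
  endfacet
  facet normal -0.9510 -0.3090 0.0000
    outer loop
      vertex 0.000 9.000 0.000
      vertex 1.719 3.710 13.000
      vertex 0.000 9.000 13.000
    endloop
  endfacet
  facet normal -0.5879 -0.8090 0.0000
    outer loop
      vertex 1.719 3.710 0.000
      vertex 6.219 0.440 0.000
      vertex 6.219 0.440 13.000
    endloop
  endfacet
  facet normal -0.5879 -0.8090 0.0000
    outer loop
      vertex 1.719 3.710 0.000
      vertex 6.219 0.440 13.000
      vertex 1.719 3.710 13.000
    endloop
  endfacet
  facet normal 0.0000 -1.0000 0.0000
    outer loop
      vertex 6.219 0.440 0.000
      vertex 11.781 0.440 0.000
      vertex 11.781 0.440 13.000
    endloop
  endfacet
  facet normal 0.0000 -1.0000 0.0000
    outer loop
      vertex 6.219 0.440 0.000
      vertex 11.781 0.440 13.000
      vertex 6.219 0.440 13.000
    endloop
  endfacet
  facet normal 0.5879 -0.8090 0.0000
    outer loop
      vertex 11.781 0.440 0.000
      vertex 16.281 3.710 0.000
      vertex 16.281 3.710 13.000
    endloop
  endfacet
  facet normal 0.5879 -0.8090 0.0000
    outer loop
      vertex 11.781 0.440 0.000
      vertex 16.281 3.710 13.000
      vertex 11.781 0.440 13.000
    endloop
  endfacet
  facet normal 0.9510 -0.3090 0.0000
    outer loop
      vertex 16.281 3.710 0.000
      vertex 18.000 9.000 0.000
      vertex 18.000 9.000 13.000
    endloop
  endfacet
  facet normal 0.9510 -0.3090 0.0000
    outer loop
      vertex 16.281 3.710 0.000
      vertex 18.000 9.000 13.000
      vertex 16.281 3.710 13.000
    endloop
  endfacet
endsolid part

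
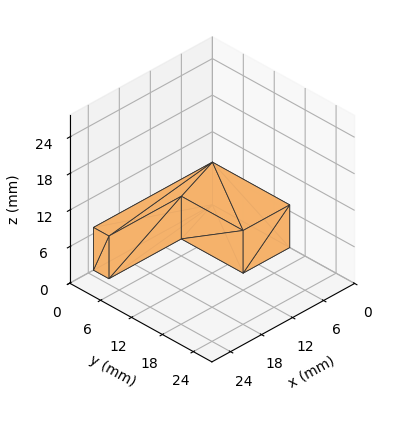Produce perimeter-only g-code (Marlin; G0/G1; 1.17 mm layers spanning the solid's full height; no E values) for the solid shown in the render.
Reading the render: the shape is an L-shaped prism: outer 23 × 15 mm, arm thicknesses ≈ 3 mm (horizontal) and 9 mm (vertical), extruded 7 mm in z (dimensions read to the nearest mm from the axis ticks). For the g-code, the solid's height is divided into equal slices at the stated Δz and each level perimeter traced with G1 moves after a G0 lift.

; perimeter-only toolpath
G21 ; units = mm
G90 ; absolute positioning
G28 ; home
; layer 1
G0 Z1.17
G0 X0.00 Y0.00
G1 X23.00 Y0.00
G1 X23.00 Y3.00
G1 X9.00 Y3.00
G1 X9.00 Y15.00
G1 X0.00 Y15.00
G1 X0.00 Y0.00
; layer 2
G0 Z2.33
G0 X0.00 Y0.00
G1 X23.00 Y0.00
G1 X23.00 Y3.00
G1 X9.00 Y3.00
G1 X9.00 Y15.00
G1 X0.00 Y15.00
G1 X0.00 Y0.00
; layer 3
G0 Z3.50
G0 X0.00 Y0.00
G1 X23.00 Y0.00
G1 X23.00 Y3.00
G1 X9.00 Y3.00
G1 X9.00 Y15.00
G1 X0.00 Y15.00
G1 X0.00 Y0.00
; layer 4
G0 Z4.67
G0 X0.00 Y0.00
G1 X23.00 Y0.00
G1 X23.00 Y3.00
G1 X9.00 Y3.00
G1 X9.00 Y15.00
G1 X0.00 Y15.00
G1 X0.00 Y0.00
; layer 5
G0 Z5.83
G0 X0.00 Y0.00
G1 X23.00 Y0.00
G1 X23.00 Y3.00
G1 X9.00 Y3.00
G1 X9.00 Y15.00
G1 X0.00 Y15.00
G1 X0.00 Y0.00
; layer 6
G0 Z7.00
G0 X0.00 Y0.00
G1 X23.00 Y0.00
G1 X23.00 Y3.00
G1 X9.00 Y3.00
G1 X9.00 Y15.00
G1 X0.00 Y15.00
G1 X0.00 Y0.00
M2 ; end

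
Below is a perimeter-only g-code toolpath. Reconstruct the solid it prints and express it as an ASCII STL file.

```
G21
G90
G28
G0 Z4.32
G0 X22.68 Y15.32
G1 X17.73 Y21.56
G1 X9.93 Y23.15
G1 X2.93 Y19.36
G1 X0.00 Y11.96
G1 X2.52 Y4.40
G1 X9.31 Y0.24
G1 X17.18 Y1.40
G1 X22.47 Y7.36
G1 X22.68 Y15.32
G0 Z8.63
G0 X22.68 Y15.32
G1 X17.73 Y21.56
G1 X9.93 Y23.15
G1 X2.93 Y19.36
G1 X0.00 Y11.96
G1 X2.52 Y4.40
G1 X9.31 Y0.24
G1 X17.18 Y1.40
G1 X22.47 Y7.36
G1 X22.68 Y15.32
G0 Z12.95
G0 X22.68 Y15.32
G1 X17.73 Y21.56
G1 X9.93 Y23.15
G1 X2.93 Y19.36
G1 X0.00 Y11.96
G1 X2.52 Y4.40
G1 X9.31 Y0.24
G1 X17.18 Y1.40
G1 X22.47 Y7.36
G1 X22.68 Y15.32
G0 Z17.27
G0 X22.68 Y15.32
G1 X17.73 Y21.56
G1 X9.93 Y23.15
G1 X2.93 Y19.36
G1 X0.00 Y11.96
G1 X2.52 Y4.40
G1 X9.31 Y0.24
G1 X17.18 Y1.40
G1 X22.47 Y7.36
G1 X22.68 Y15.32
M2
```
solid part
  facet normal 0.0000 0.0000 -1.0000
    outer loop
      vertex 9.93 23.15 0.00
      vertex 17.73 21.56 0.00
      vertex 22.68 15.32 0.00
    endloop
  endfacet
  facet normal 0.0000 0.0000 -1.0000
    outer loop
      vertex 2.93 19.36 0.00
      vertex 9.93 23.15 0.00
      vertex 22.68 15.32 0.00
    endloop
  endfacet
  facet normal 0.0000 0.0000 -1.0000
    outer loop
      vertex 0.00 11.96 0.00
      vertex 2.93 19.36 0.00
      vertex 22.68 15.32 0.00
    endloop
  endfacet
  facet normal 0.0000 0.0000 -1.0000
    outer loop
      vertex 2.52 4.40 0.00
      vertex 0.00 11.96 0.00
      vertex 22.68 15.32 0.00
    endloop
  endfacet
  facet normal 0.0000 0.0000 -1.0000
    outer loop
      vertex 9.31 0.24 0.00
      vertex 2.52 4.40 0.00
      vertex 22.68 15.32 0.00
    endloop
  endfacet
  facet normal 0.0000 0.0000 -1.0000
    outer loop
      vertex 17.18 1.40 0.00
      vertex 9.31 0.24 0.00
      vertex 22.68 15.32 0.00
    endloop
  endfacet
  facet normal 0.0000 0.0000 -1.0000
    outer loop
      vertex 22.47 7.36 0.00
      vertex 17.18 1.40 0.00
      vertex 22.68 15.32 0.00
    endloop
  endfacet
  facet normal 0.0000 0.0000 1.0000
    outer loop
      vertex 22.68 15.32 17.27
      vertex 17.73 21.56 17.27
      vertex 9.93 23.15 17.27
    endloop
  endfacet
  facet normal 0.0000 0.0000 1.0000
    outer loop
      vertex 22.68 15.32 17.27
      vertex 9.93 23.15 17.27
      vertex 2.93 19.36 17.27
    endloop
  endfacet
  facet normal 0.0000 0.0000 1.0000
    outer loop
      vertex 22.68 15.32 17.27
      vertex 2.93 19.36 17.27
      vertex 0.00 11.96 17.27
    endloop
  endfacet
  facet normal 0.0000 0.0000 1.0000
    outer loop
      vertex 22.68 15.32 17.27
      vertex 0.00 11.96 17.27
      vertex 2.52 4.40 17.27
    endloop
  endfacet
  facet normal 0.0000 0.0000 1.0000
    outer loop
      vertex 22.68 15.32 17.27
      vertex 2.52 4.40 17.27
      vertex 9.31 0.24 17.27
    endloop
  endfacet
  facet normal 0.0000 0.0000 1.0000
    outer loop
      vertex 22.68 15.32 17.27
      vertex 9.31 0.24 17.27
      vertex 17.18 1.40 17.27
    endloop
  endfacet
  facet normal 0.0000 0.0000 1.0000
    outer loop
      vertex 22.68 15.32 17.27
      vertex 17.18 1.40 17.27
      vertex 22.47 7.36 17.27
    endloop
  endfacet
  facet normal 0.7834 0.6215 0.0000
    outer loop
      vertex 22.68 15.32 0.00
      vertex 17.73 21.56 0.00
      vertex 17.73 21.56 17.27
    endloop
  endfacet
  facet normal 0.7834 0.6215 0.0000
    outer loop
      vertex 22.68 15.32 0.00
      vertex 17.73 21.56 17.27
      vertex 22.68 15.32 17.27
    endloop
  endfacet
  facet normal 0.1997 0.9798 0.0000
    outer loop
      vertex 17.73 21.56 0.00
      vertex 9.93 23.15 0.00
      vertex 9.93 23.15 17.27
    endloop
  endfacet
  facet normal 0.1997 0.9798 0.0000
    outer loop
      vertex 17.73 21.56 0.00
      vertex 9.93 23.15 17.27
      vertex 17.73 21.56 17.27
    endloop
  endfacet
  facet normal -0.4761 0.8794 0.0000
    outer loop
      vertex 9.93 23.15 0.00
      vertex 2.93 19.36 0.00
      vertex 2.93 19.36 17.27
    endloop
  endfacet
  facet normal -0.4761 0.8794 0.0000
    outer loop
      vertex 9.93 23.15 0.00
      vertex 2.93 19.36 17.27
      vertex 9.93 23.15 17.27
    endloop
  endfacet
  facet normal -0.9298 0.3681 0.0000
    outer loop
      vertex 2.93 19.36 0.00
      vertex 0.00 11.96 0.00
      vertex 0.00 11.96 17.27
    endloop
  endfacet
  facet normal -0.9298 0.3681 0.0000
    outer loop
      vertex 2.93 19.36 0.00
      vertex 0.00 11.96 17.27
      vertex 2.93 19.36 17.27
    endloop
  endfacet
  facet normal -0.9487 -0.3162 0.0000
    outer loop
      vertex 0.00 11.96 0.00
      vertex 2.52 4.40 0.00
      vertex 2.52 4.40 17.27
    endloop
  endfacet
  facet normal -0.9487 -0.3162 0.0000
    outer loop
      vertex 0.00 11.96 0.00
      vertex 2.52 4.40 17.27
      vertex 0.00 11.96 17.27
    endloop
  endfacet
  facet normal -0.5224 -0.8527 0.0000
    outer loop
      vertex 2.52 4.40 0.00
      vertex 9.31 0.24 0.00
      vertex 9.31 0.24 17.27
    endloop
  endfacet
  facet normal -0.5224 -0.8527 0.0000
    outer loop
      vertex 2.52 4.40 0.00
      vertex 9.31 0.24 17.27
      vertex 2.52 4.40 17.27
    endloop
  endfacet
  facet normal 0.1458 -0.9893 0.0000
    outer loop
      vertex 9.31 0.24 0.00
      vertex 17.18 1.40 0.00
      vertex 17.18 1.40 17.27
    endloop
  endfacet
  facet normal 0.1458 -0.9893 0.0000
    outer loop
      vertex 9.31 0.24 0.00
      vertex 17.18 1.40 17.27
      vertex 9.31 0.24 17.27
    endloop
  endfacet
  facet normal 0.7479 -0.6638 0.0000
    outer loop
      vertex 17.18 1.40 0.00
      vertex 22.47 7.36 0.00
      vertex 22.47 7.36 17.27
    endloop
  endfacet
  facet normal 0.7479 -0.6638 0.0000
    outer loop
      vertex 17.18 1.40 0.00
      vertex 22.47 7.36 17.27
      vertex 17.18 1.40 17.27
    endloop
  endfacet
  facet normal 0.9997 -0.0264 0.0000
    outer loop
      vertex 22.47 7.36 0.00
      vertex 22.68 15.32 0.00
      vertex 22.68 15.32 17.27
    endloop
  endfacet
  facet normal 0.9997 -0.0264 0.0000
    outer loop
      vertex 22.47 7.36 0.00
      vertex 22.68 15.32 17.27
      vertex 22.47 7.36 17.27
    endloop
  endfacet
endsolid part

The G0 Z moves step by Δz≈4.32 mm. Every layer's G1 loop is the same polygon, so the solid is a straight extrusion of it from z=0 to z≈17.3. Closing with flat bottom and top caps and triangulating gives 32 facets — a regular 9-sided prism (a cylinder approximated with 9 flat sides), circumscribed radius ≈ 11.6 mm, height ≈ 17.3 mm.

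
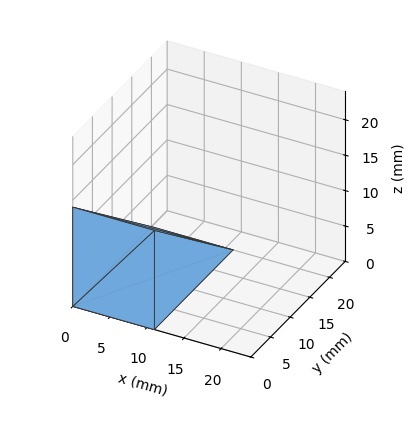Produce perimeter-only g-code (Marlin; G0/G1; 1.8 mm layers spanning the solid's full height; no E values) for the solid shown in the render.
Reading the render: the shape is a wedge (ramp): 11 × 20 mm base, rising to 14 mm along the y=0 edge and sloping linearly to z=0 at y=20 (dimensions read to the nearest mm from the axis ticks). For the g-code, the solid's height is divided into equal slices at the stated Δz and each level perimeter traced with G1 moves after a G0 lift.

; perimeter-only toolpath
G21 ; units = mm
G90 ; absolute positioning
G28 ; home
; layer 1
G0 Z1.8
G0 X0.0 Y0.0
G1 X11.0 Y0.0
G1 X11.0 Y17.5
G1 X0.0 Y17.5
G1 X0.0 Y0.0
; layer 2
G0 Z3.5
G0 X0.0 Y0.0
G1 X11.0 Y0.0
G1 X11.0 Y15.0
G1 X0.0 Y15.0
G1 X0.0 Y0.0
; layer 3
G0 Z5.2
G0 X0.0 Y0.0
G1 X11.0 Y0.0
G1 X11.0 Y12.5
G1 X0.0 Y12.5
G1 X0.0 Y0.0
; layer 4
G0 Z7.0
G0 X0.0 Y0.0
G1 X11.0 Y0.0
G1 X11.0 Y10.0
G1 X0.0 Y10.0
G1 X0.0 Y0.0
; layer 5
G0 Z8.8
G0 X0.0 Y0.0
G1 X11.0 Y0.0
G1 X11.0 Y7.5
G1 X0.0 Y7.5
G1 X0.0 Y0.0
; layer 6
G0 Z10.5
G0 X0.0 Y0.0
G1 X11.0 Y0.0
G1 X11.0 Y5.0
G1 X0.0 Y5.0
G1 X0.0 Y0.0
; layer 7
G0 Z12.2
G0 X0.0 Y0.0
G1 X11.0 Y0.0
G1 X11.0 Y2.5
G1 X0.0 Y2.5
G1 X0.0 Y0.0
M2 ; end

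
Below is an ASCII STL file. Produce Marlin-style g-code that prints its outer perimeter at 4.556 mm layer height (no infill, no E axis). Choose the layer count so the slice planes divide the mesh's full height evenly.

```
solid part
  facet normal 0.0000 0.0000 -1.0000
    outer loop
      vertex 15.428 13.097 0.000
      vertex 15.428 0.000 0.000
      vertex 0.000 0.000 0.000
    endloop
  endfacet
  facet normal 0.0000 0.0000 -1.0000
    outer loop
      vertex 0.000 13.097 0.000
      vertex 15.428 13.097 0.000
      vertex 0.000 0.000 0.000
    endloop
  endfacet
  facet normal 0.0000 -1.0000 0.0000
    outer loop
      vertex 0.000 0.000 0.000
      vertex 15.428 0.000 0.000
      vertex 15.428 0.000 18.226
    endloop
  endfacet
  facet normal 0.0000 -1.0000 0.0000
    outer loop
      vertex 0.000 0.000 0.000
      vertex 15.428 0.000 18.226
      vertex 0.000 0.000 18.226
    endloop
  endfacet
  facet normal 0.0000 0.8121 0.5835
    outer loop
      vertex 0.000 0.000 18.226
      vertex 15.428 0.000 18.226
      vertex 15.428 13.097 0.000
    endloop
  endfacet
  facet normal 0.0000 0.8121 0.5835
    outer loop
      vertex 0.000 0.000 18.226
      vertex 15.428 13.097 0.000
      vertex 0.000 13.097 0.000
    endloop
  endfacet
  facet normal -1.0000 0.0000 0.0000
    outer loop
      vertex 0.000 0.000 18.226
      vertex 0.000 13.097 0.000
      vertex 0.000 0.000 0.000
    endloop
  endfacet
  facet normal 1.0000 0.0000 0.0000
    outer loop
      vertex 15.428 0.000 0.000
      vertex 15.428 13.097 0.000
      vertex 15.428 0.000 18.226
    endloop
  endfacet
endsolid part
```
; perimeter-only toolpath
G21 ; units = mm
G90 ; absolute positioning
G28 ; home
; layer 1
G0 Z4.556
G0 X0.000 Y0.000
G1 X15.428 Y0.000
G1 X15.428 Y9.823
G1 X0.000 Y9.823
G1 X0.000 Y0.000
; layer 2
G0 Z9.113
G0 X0.000 Y0.000
G1 X15.428 Y0.000
G1 X15.428 Y6.548
G1 X0.000 Y6.548
G1 X0.000 Y0.000
; layer 3
G0 Z13.669
G0 X0.000 Y0.000
G1 X15.428 Y0.000
G1 X15.428 Y3.274
G1 X0.000 Y3.274
G1 X0.000 Y0.000
M2 ; end

The solid is a wedge (ramp): 15.4 × 13.1 mm base, rising to 18.2 mm along the y=0 edge and sloping linearly to z=0 at y=13.1. Slicing at Δz = 4.556 mm — 4 equal slices spanning the solid's height, so layer i sits at z = i·h/4 — gives 3 non-empty perimeters. Each is a 4-segment closed polygon; G0 lifts to the layer z and rapids to the start vertex, then G1 traces the edges. The cross-section shrinks linearly with z (the slice at the apex is degenerate and omitted).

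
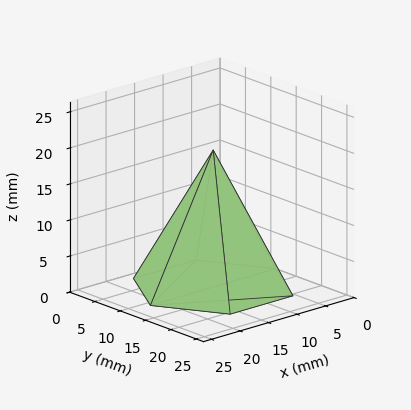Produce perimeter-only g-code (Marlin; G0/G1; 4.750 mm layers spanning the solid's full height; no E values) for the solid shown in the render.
Reading the render: the shape is a regular 6-sided pyramid, base circumscribed radius ≈ 11 mm, apex at z ≈ 19 mm (dimensions read to the nearest mm from the axis ticks). For the g-code, the solid's height is divided into equal slices at the stated Δz and each level perimeter traced with G1 moves after a G0 lift.

; perimeter-only toolpath
G21 ; units = mm
G90 ; absolute positioning
G28 ; home
; layer 1
G0 Z4.750
G0 X19.250 Y11.000
G1 X15.125 Y18.145
G1 X6.875 Y18.145
G1 X2.750 Y11.000
G1 X6.875 Y3.856
G1 X15.125 Y3.856
G1 X19.250 Y11.000
; layer 2
G0 Z9.500
G0 X16.500 Y11.000
G1 X13.750 Y15.763
G1 X8.250 Y15.763
G1 X5.500 Y11.000
G1 X8.250 Y6.237
G1 X13.750 Y6.237
G1 X16.500 Y11.000
; layer 3
G0 Z14.250
G0 X13.750 Y11.000
G1 X12.375 Y13.381
G1 X9.625 Y13.381
G1 X8.250 Y11.000
G1 X9.625 Y8.618
G1 X12.375 Y8.618
G1 X13.750 Y11.000
M2 ; end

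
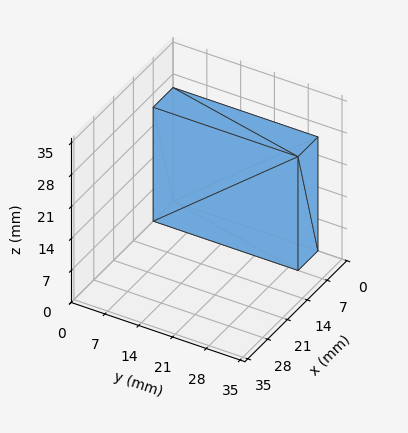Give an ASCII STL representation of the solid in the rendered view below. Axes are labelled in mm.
Reading the render: the shape is a rectangular box, roughly 7 × 30 mm footprint and 25 mm tall (dimensions read to the nearest mm from the axis ticks). For the STL, each face is triangulated and given an outward normal.

solid part
  facet normal 0.0000 0.0000 -1.0000
    outer loop
      vertex 7.000 30.000 0.000
      vertex 7.000 0.000 0.000
      vertex 0.000 0.000 0.000
    endloop
  endfacet
  facet normal 0.0000 0.0000 -1.0000
    outer loop
      vertex 0.000 30.000 0.000
      vertex 7.000 30.000 0.000
      vertex 0.000 0.000 0.000
    endloop
  endfacet
  facet normal 0.0000 0.0000 1.0000
    outer loop
      vertex 0.000 0.000 25.000
      vertex 7.000 0.000 25.000
      vertex 7.000 30.000 25.000
    endloop
  endfacet
  facet normal 0.0000 0.0000 1.0000
    outer loop
      vertex 0.000 0.000 25.000
      vertex 7.000 30.000 25.000
      vertex 0.000 30.000 25.000
    endloop
  endfacet
  facet normal 0.0000 -1.0000 0.0000
    outer loop
      vertex 0.000 0.000 0.000
      vertex 7.000 0.000 0.000
      vertex 7.000 0.000 25.000
    endloop
  endfacet
  facet normal 0.0000 -1.0000 0.0000
    outer loop
      vertex 0.000 0.000 0.000
      vertex 7.000 0.000 25.000
      vertex 0.000 0.000 25.000
    endloop
  endfacet
  facet normal 0.0000 1.0000 0.0000
    outer loop
      vertex 7.000 30.000 25.000
      vertex 7.000 30.000 0.000
      vertex 0.000 30.000 0.000
    endloop
  endfacet
  facet normal 0.0000 1.0000 0.0000
    outer loop
      vertex 0.000 30.000 25.000
      vertex 7.000 30.000 25.000
      vertex 0.000 30.000 0.000
    endloop
  endfacet
  facet normal -1.0000 0.0000 0.0000
    outer loop
      vertex 0.000 30.000 25.000
      vertex 0.000 30.000 0.000
      vertex 0.000 0.000 0.000
    endloop
  endfacet
  facet normal -1.0000 0.0000 0.0000
    outer loop
      vertex 0.000 0.000 25.000
      vertex 0.000 30.000 25.000
      vertex 0.000 0.000 0.000
    endloop
  endfacet
  facet normal 1.0000 0.0000 0.0000
    outer loop
      vertex 7.000 0.000 0.000
      vertex 7.000 30.000 0.000
      vertex 7.000 30.000 25.000
    endloop
  endfacet
  facet normal 1.0000 0.0000 0.0000
    outer loop
      vertex 7.000 0.000 0.000
      vertex 7.000 30.000 25.000
      vertex 7.000 0.000 25.000
    endloop
  endfacet
endsolid part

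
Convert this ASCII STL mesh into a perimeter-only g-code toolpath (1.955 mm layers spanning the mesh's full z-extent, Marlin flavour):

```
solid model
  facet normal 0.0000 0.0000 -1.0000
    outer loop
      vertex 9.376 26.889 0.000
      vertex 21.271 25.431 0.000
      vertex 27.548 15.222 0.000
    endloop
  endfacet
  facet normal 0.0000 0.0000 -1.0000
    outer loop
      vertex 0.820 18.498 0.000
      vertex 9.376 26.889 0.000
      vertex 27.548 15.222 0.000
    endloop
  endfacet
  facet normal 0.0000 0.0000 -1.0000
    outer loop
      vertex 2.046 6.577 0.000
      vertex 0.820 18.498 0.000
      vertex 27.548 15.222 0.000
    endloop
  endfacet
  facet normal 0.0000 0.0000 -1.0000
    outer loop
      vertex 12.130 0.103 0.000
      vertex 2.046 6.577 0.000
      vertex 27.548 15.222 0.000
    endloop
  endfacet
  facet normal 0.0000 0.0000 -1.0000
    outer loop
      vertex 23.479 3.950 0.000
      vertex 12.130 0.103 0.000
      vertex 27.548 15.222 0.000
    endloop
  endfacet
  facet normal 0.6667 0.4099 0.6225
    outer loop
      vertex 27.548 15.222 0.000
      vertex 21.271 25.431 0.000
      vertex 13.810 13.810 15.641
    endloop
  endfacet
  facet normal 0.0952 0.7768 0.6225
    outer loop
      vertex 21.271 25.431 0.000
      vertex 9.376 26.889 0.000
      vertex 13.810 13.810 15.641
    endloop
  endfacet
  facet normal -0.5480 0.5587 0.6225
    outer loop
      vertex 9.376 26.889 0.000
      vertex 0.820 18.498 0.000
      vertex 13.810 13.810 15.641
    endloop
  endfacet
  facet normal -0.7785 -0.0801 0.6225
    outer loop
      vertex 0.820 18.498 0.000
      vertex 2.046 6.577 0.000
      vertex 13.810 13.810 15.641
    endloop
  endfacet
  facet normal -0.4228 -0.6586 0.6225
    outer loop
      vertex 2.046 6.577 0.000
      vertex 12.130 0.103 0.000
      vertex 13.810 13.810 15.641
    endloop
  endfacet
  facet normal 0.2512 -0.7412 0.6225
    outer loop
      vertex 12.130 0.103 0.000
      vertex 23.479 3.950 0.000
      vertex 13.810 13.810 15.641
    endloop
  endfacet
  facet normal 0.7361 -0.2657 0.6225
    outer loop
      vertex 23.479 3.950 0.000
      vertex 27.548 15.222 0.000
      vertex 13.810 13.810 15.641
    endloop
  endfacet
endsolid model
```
; perimeter-only toolpath
G21 ; units = mm
G90 ; absolute positioning
G28 ; home
; layer 1
G0 Z1.955
G0 X25.831 Y15.046
G1 X20.338 Y23.978
G1 X9.930 Y25.254
G1 X2.444 Y17.912
G1 X3.516 Y7.481
G1 X12.340 Y1.816
G1 X22.270 Y5.183
G1 X25.831 Y15.046
; layer 2
G0 Z3.910
G0 X24.113 Y14.869
G1 X19.406 Y22.526
G1 X10.485 Y23.619
G1 X4.067 Y17.326
G1 X4.987 Y8.385
G1 X12.550 Y3.530
G1 X21.062 Y6.415
G1 X24.113 Y14.869
; layer 3
G0 Z5.865
G0 X22.396 Y14.692
G1 X18.473 Y21.073
G1 X11.039 Y21.984
G1 X5.691 Y16.740
G1 X6.457 Y9.289
G1 X12.760 Y5.243
G1 X19.853 Y7.647
G1 X22.396 Y14.692
; layer 4
G0 Z7.821
G0 X20.679 Y14.516
G1 X17.541 Y19.620
G1 X11.593 Y20.349
G1 X7.315 Y16.154
G1 X7.928 Y10.194
G1 X12.970 Y6.957
G1 X18.645 Y8.880
G1 X20.679 Y14.516
; layer 5
G0 Z9.776
G0 X18.962 Y14.339
G1 X16.608 Y18.168
G1 X12.147 Y18.715
G1 X8.939 Y15.568
G1 X9.399 Y11.098
G1 X13.180 Y8.670
G1 X17.436 Y10.113
G1 X18.962 Y14.339
; layer 6
G0 Z11.731
G0 X17.244 Y14.163
G1 X15.675 Y16.715
G1 X12.701 Y17.080
G1 X10.562 Y14.982
G1 X10.869 Y12.002
G1 X13.390 Y10.383
G1 X16.227 Y11.345
G1 X17.244 Y14.163
; layer 7
G0 Z13.686
G0 X15.527 Y13.986
G1 X14.743 Y15.263
G1 X13.256 Y15.445
G1 X12.186 Y14.396
G1 X12.340 Y12.906
G1 X13.600 Y12.097
G1 X15.019 Y12.578
G1 X15.527 Y13.986
M2 ; end

The solid is a regular 7-sided pyramid, base circumscribed radius ≈ 13.8 mm, apex at z ≈ 15.6 mm. Slicing at Δz = 1.955 mm — 8 equal slices spanning the solid's height, so layer i sits at z = i·h/8 — gives 7 non-empty perimeters. Each is a 7-segment closed polygon; G0 lifts to the layer z and rapids to the start vertex, then G1 traces the edges. The cross-section shrinks linearly with z (the slice at the apex is degenerate and omitted).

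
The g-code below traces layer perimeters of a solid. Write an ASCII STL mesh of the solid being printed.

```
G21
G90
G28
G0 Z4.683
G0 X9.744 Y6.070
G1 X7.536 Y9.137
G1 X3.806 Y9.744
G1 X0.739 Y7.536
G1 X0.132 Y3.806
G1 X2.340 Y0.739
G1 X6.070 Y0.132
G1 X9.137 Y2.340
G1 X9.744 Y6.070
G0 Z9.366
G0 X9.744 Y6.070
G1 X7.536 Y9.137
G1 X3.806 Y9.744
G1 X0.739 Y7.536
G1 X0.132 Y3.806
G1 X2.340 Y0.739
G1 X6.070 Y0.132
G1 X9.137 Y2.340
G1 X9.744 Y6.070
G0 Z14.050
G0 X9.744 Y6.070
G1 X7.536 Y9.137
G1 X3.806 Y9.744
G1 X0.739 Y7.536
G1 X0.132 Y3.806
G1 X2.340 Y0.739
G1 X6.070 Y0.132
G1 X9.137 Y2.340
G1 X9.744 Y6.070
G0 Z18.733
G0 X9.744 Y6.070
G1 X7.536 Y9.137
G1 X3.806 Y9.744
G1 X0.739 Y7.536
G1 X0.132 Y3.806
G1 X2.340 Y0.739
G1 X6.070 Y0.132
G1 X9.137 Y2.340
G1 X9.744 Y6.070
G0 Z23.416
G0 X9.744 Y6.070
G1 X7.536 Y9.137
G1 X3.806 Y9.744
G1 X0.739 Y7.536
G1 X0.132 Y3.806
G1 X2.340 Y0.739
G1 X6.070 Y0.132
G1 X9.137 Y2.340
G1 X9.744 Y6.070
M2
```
solid part
  facet normal 0.0000 0.0000 -1.0000
    outer loop
      vertex 3.806 9.744 0.000
      vertex 7.536 9.137 0.000
      vertex 9.744 6.070 0.000
    endloop
  endfacet
  facet normal 0.0000 0.0000 -1.0000
    outer loop
      vertex 0.739 7.536 0.000
      vertex 3.806 9.744 0.000
      vertex 9.744 6.070 0.000
    endloop
  endfacet
  facet normal 0.0000 0.0000 -1.0000
    outer loop
      vertex 0.132 3.806 0.000
      vertex 0.739 7.536 0.000
      vertex 9.744 6.070 0.000
    endloop
  endfacet
  facet normal 0.0000 0.0000 -1.0000
    outer loop
      vertex 2.340 0.739 0.000
      vertex 0.132 3.806 0.000
      vertex 9.744 6.070 0.000
    endloop
  endfacet
  facet normal 0.0000 0.0000 -1.0000
    outer loop
      vertex 6.070 0.132 0.000
      vertex 2.340 0.739 0.000
      vertex 9.744 6.070 0.000
    endloop
  endfacet
  facet normal 0.0000 0.0000 -1.0000
    outer loop
      vertex 9.137 2.340 0.000
      vertex 6.070 0.132 0.000
      vertex 9.744 6.070 0.000
    endloop
  endfacet
  facet normal 0.0000 0.0000 1.0000
    outer loop
      vertex 9.744 6.070 23.416
      vertex 7.536 9.137 23.416
      vertex 3.806 9.744 23.416
    endloop
  endfacet
  facet normal 0.0000 0.0000 1.0000
    outer loop
      vertex 9.744 6.070 23.416
      vertex 3.806 9.744 23.416
      vertex 0.739 7.536 23.416
    endloop
  endfacet
  facet normal 0.0000 0.0000 1.0000
    outer loop
      vertex 9.744 6.070 23.416
      vertex 0.739 7.536 23.416
      vertex 0.132 3.806 23.416
    endloop
  endfacet
  facet normal 0.0000 0.0000 1.0000
    outer loop
      vertex 9.744 6.070 23.416
      vertex 0.132 3.806 23.416
      vertex 2.340 0.739 23.416
    endloop
  endfacet
  facet normal 0.0000 0.0000 1.0000
    outer loop
      vertex 9.744 6.070 23.416
      vertex 2.340 0.739 23.416
      vertex 6.070 0.132 23.416
    endloop
  endfacet
  facet normal 0.0000 0.0000 1.0000
    outer loop
      vertex 9.744 6.070 23.416
      vertex 6.070 0.132 23.416
      vertex 9.137 2.340 23.416
    endloop
  endfacet
  facet normal 0.8116 0.5843 0.0000
    outer loop
      vertex 9.744 6.070 0.000
      vertex 7.536 9.137 0.000
      vertex 7.536 9.137 23.416
    endloop
  endfacet
  facet normal 0.8116 0.5843 0.0000
    outer loop
      vertex 9.744 6.070 0.000
      vertex 7.536 9.137 23.416
      vertex 9.744 6.070 23.416
    endloop
  endfacet
  facet normal 0.1606 0.9870 0.0000
    outer loop
      vertex 7.536 9.137 0.000
      vertex 3.806 9.744 0.000
      vertex 3.806 9.744 23.416
    endloop
  endfacet
  facet normal 0.1606 0.9870 0.0000
    outer loop
      vertex 7.536 9.137 0.000
      vertex 3.806 9.744 23.416
      vertex 7.536 9.137 23.416
    endloop
  endfacet
  facet normal -0.5843 0.8116 0.0000
    outer loop
      vertex 3.806 9.744 0.000
      vertex 0.739 7.536 0.000
      vertex 0.739 7.536 23.416
    endloop
  endfacet
  facet normal -0.5843 0.8116 0.0000
    outer loop
      vertex 3.806 9.744 0.000
      vertex 0.739 7.536 23.416
      vertex 3.806 9.744 23.416
    endloop
  endfacet
  facet normal -0.9870 0.1606 0.0000
    outer loop
      vertex 0.739 7.536 0.000
      vertex 0.132 3.806 0.000
      vertex 0.132 3.806 23.416
    endloop
  endfacet
  facet normal -0.9870 0.1606 0.0000
    outer loop
      vertex 0.739 7.536 0.000
      vertex 0.132 3.806 23.416
      vertex 0.739 7.536 23.416
    endloop
  endfacet
  facet normal -0.8116 -0.5843 0.0000
    outer loop
      vertex 0.132 3.806 0.000
      vertex 2.340 0.739 0.000
      vertex 2.340 0.739 23.416
    endloop
  endfacet
  facet normal -0.8116 -0.5843 0.0000
    outer loop
      vertex 0.132 3.806 0.000
      vertex 2.340 0.739 23.416
      vertex 0.132 3.806 23.416
    endloop
  endfacet
  facet normal -0.1606 -0.9870 0.0000
    outer loop
      vertex 2.340 0.739 0.000
      vertex 6.070 0.132 0.000
      vertex 6.070 0.132 23.416
    endloop
  endfacet
  facet normal -0.1606 -0.9870 0.0000
    outer loop
      vertex 2.340 0.739 0.000
      vertex 6.070 0.132 23.416
      vertex 2.340 0.739 23.416
    endloop
  endfacet
  facet normal 0.5843 -0.8116 0.0000
    outer loop
      vertex 6.070 0.132 0.000
      vertex 9.137 2.340 0.000
      vertex 9.137 2.340 23.416
    endloop
  endfacet
  facet normal 0.5843 -0.8116 0.0000
    outer loop
      vertex 6.070 0.132 0.000
      vertex 9.137 2.340 23.416
      vertex 6.070 0.132 23.416
    endloop
  endfacet
  facet normal 0.9870 -0.1606 0.0000
    outer loop
      vertex 9.137 2.340 0.000
      vertex 9.744 6.070 0.000
      vertex 9.744 6.070 23.416
    endloop
  endfacet
  facet normal 0.9870 -0.1606 0.0000
    outer loop
      vertex 9.137 2.340 0.000
      vertex 9.744 6.070 23.416
      vertex 9.137 2.340 23.416
    endloop
  endfacet
endsolid part

The G0 Z moves step by Δz≈4.683 mm. Every layer's G1 loop is the same polygon, so the solid is a straight extrusion of it from z=0 to z≈23.4. Closing with flat bottom and top caps and triangulating gives 28 facets — a regular 8-sided prism (a cylinder approximated with 8 flat sides), circumscribed radius ≈ 4.94 mm, height ≈ 23.4 mm.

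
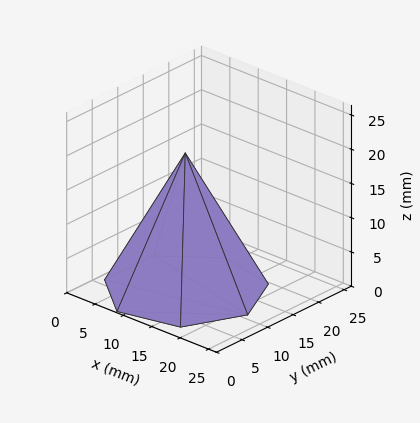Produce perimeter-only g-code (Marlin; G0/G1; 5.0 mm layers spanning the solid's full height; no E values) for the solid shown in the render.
Reading the render: the shape is a regular 7-sided pyramid, base circumscribed radius ≈ 11 mm, apex at z ≈ 20 mm (dimensions read to the nearest mm from the axis ticks). For the g-code, the solid's height is divided into equal slices at the stated Δz and each level perimeter traced with G1 moves after a G0 lift.

; perimeter-only toolpath
G21 ; units = mm
G90 ; absolute positioning
G28 ; home
; layer 1
G0 Z5.0
G0 X19.2 Y11.0
G1 X16.2 Y17.5
G1 X9.2 Y19.0
G1 X3.6 Y14.6
G1 X3.6 Y7.4
G1 X9.2 Y3.0
G1 X16.2 Y4.5
G1 X19.2 Y11.0
; layer 2
G0 Z10.0
G0 X16.5 Y11.0
G1 X14.4 Y15.3
G1 X9.8 Y16.4
G1 X6.0 Y13.4
G1 X6.0 Y8.6
G1 X9.8 Y5.7
G1 X14.4 Y6.7
G1 X16.5 Y11.0
; layer 3
G0 Z15.0
G0 X13.8 Y11.0
G1 X12.7 Y13.2
G1 X10.4 Y13.7
G1 X8.5 Y12.2
G1 X8.5 Y9.8
G1 X10.4 Y8.3
G1 X12.7 Y8.8
G1 X13.8 Y11.0
M2 ; end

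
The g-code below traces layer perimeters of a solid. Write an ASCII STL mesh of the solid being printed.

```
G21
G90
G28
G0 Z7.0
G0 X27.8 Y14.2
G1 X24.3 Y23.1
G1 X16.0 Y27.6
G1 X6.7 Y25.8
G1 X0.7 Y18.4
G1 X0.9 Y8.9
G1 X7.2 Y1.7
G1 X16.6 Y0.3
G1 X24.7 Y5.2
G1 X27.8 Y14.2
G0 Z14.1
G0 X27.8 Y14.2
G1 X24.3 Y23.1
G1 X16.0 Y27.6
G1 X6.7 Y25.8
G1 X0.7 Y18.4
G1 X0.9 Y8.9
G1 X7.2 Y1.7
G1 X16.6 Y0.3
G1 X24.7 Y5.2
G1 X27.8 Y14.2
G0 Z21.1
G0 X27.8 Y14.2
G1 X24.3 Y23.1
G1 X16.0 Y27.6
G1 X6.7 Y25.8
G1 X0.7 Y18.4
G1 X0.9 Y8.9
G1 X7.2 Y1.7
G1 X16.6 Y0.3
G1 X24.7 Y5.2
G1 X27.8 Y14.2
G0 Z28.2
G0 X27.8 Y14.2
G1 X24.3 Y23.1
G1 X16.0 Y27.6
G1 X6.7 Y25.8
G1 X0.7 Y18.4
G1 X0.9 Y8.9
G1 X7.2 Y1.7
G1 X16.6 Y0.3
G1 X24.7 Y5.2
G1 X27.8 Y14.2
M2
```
solid part
  facet normal 0.0000 0.0000 -1.0000
    outer loop
      vertex 16.0 27.6 0.0
      vertex 24.3 23.1 0.0
      vertex 27.8 14.2 0.0
    endloop
  endfacet
  facet normal 0.0000 0.0000 -1.0000
    outer loop
      vertex 6.7 25.8 0.0
      vertex 16.0 27.6 0.0
      vertex 27.8 14.2 0.0
    endloop
  endfacet
  facet normal 0.0000 0.0000 -1.0000
    outer loop
      vertex 0.7 18.4 0.0
      vertex 6.7 25.8 0.0
      vertex 27.8 14.2 0.0
    endloop
  endfacet
  facet normal 0.0000 0.0000 -1.0000
    outer loop
      vertex 0.9 8.9 0.0
      vertex 0.7 18.4 0.0
      vertex 27.8 14.2 0.0
    endloop
  endfacet
  facet normal 0.0000 0.0000 -1.0000
    outer loop
      vertex 7.2 1.7 0.0
      vertex 0.9 8.9 0.0
      vertex 27.8 14.2 0.0
    endloop
  endfacet
  facet normal 0.0000 0.0000 -1.0000
    outer loop
      vertex 16.6 0.3 0.0
      vertex 7.2 1.7 0.0
      vertex 27.8 14.2 0.0
    endloop
  endfacet
  facet normal 0.0000 0.0000 -1.0000
    outer loop
      vertex 24.7 5.2 0.0
      vertex 16.6 0.3 0.0
      vertex 27.8 14.2 0.0
    endloop
  endfacet
  facet normal 0.0000 0.0000 1.0000
    outer loop
      vertex 27.8 14.2 28.2
      vertex 24.3 23.1 28.2
      vertex 16.0 27.6 28.2
    endloop
  endfacet
  facet normal 0.0000 0.0000 1.0000
    outer loop
      vertex 27.8 14.2 28.2
      vertex 16.0 27.6 28.2
      vertex 6.7 25.8 28.2
    endloop
  endfacet
  facet normal 0.0000 0.0000 1.0000
    outer loop
      vertex 27.8 14.2 28.2
      vertex 6.7 25.8 28.2
      vertex 0.7 18.4 28.2
    endloop
  endfacet
  facet normal 0.0000 0.0000 1.0000
    outer loop
      vertex 27.8 14.2 28.2
      vertex 0.7 18.4 28.2
      vertex 0.9 8.9 28.2
    endloop
  endfacet
  facet normal 0.0000 0.0000 1.0000
    outer loop
      vertex 27.8 14.2 28.2
      vertex 0.9 8.9 28.2
      vertex 7.2 1.7 28.2
    endloop
  endfacet
  facet normal 0.0000 0.0000 1.0000
    outer loop
      vertex 27.8 14.2 28.2
      vertex 7.2 1.7 28.2
      vertex 16.6 0.3 28.2
    endloop
  endfacet
  facet normal 0.0000 0.0000 1.0000
    outer loop
      vertex 27.8 14.2 28.2
      vertex 16.6 0.3 28.2
      vertex 24.7 5.2 28.2
    endloop
  endfacet
  facet normal 0.9306 0.3660 0.0000
    outer loop
      vertex 27.8 14.2 0.0
      vertex 24.3 23.1 0.0
      vertex 24.3 23.1 28.2
    endloop
  endfacet
  facet normal 0.9306 0.3660 0.0000
    outer loop
      vertex 27.8 14.2 0.0
      vertex 24.3 23.1 28.2
      vertex 27.8 14.2 28.2
    endloop
  endfacet
  facet normal 0.4766 0.8791 0.0000
    outer loop
      vertex 24.3 23.1 0.0
      vertex 16.0 27.6 0.0
      vertex 16.0 27.6 28.2
    endloop
  endfacet
  facet normal 0.4766 0.8791 0.0000
    outer loop
      vertex 24.3 23.1 0.0
      vertex 16.0 27.6 28.2
      vertex 24.3 23.1 28.2
    endloop
  endfacet
  facet normal -0.1900 0.9818 0.0000
    outer loop
      vertex 16.0 27.6 0.0
      vertex 6.7 25.8 0.0
      vertex 6.7 25.8 28.2
    endloop
  endfacet
  facet normal -0.1900 0.9818 0.0000
    outer loop
      vertex 16.0 27.6 0.0
      vertex 6.7 25.8 28.2
      vertex 16.0 27.6 28.2
    endloop
  endfacet
  facet normal -0.7768 0.6298 0.0000
    outer loop
      vertex 6.7 25.8 0.0
      vertex 0.7 18.4 0.0
      vertex 0.7 18.4 28.2
    endloop
  endfacet
  facet normal -0.7768 0.6298 0.0000
    outer loop
      vertex 6.7 25.8 0.0
      vertex 0.7 18.4 28.2
      vertex 6.7 25.8 28.2
    endloop
  endfacet
  facet normal -0.9998 -0.0210 0.0000
    outer loop
      vertex 0.7 18.4 0.0
      vertex 0.9 8.9 0.0
      vertex 0.9 8.9 28.2
    endloop
  endfacet
  facet normal -0.9998 -0.0210 0.0000
    outer loop
      vertex 0.7 18.4 0.0
      vertex 0.9 8.9 28.2
      vertex 0.7 18.4 28.2
    endloop
  endfacet
  facet normal -0.7526 -0.6585 0.0000
    outer loop
      vertex 0.9 8.9 0.0
      vertex 7.2 1.7 0.0
      vertex 7.2 1.7 28.2
    endloop
  endfacet
  facet normal -0.7526 -0.6585 0.0000
    outer loop
      vertex 0.9 8.9 0.0
      vertex 7.2 1.7 28.2
      vertex 0.9 8.9 28.2
    endloop
  endfacet
  facet normal -0.1473 -0.9891 0.0000
    outer loop
      vertex 7.2 1.7 0.0
      vertex 16.6 0.3 0.0
      vertex 16.6 0.3 28.2
    endloop
  endfacet
  facet normal -0.1473 -0.9891 0.0000
    outer loop
      vertex 7.2 1.7 0.0
      vertex 16.6 0.3 28.2
      vertex 7.2 1.7 28.2
    endloop
  endfacet
  facet normal 0.5176 -0.8556 0.0000
    outer loop
      vertex 16.6 0.3 0.0
      vertex 24.7 5.2 0.0
      vertex 24.7 5.2 28.2
    endloop
  endfacet
  facet normal 0.5176 -0.8556 0.0000
    outer loop
      vertex 16.6 0.3 0.0
      vertex 24.7 5.2 28.2
      vertex 16.6 0.3 28.2
    endloop
  endfacet
  facet normal 0.9455 -0.3257 0.0000
    outer loop
      vertex 24.7 5.2 0.0
      vertex 27.8 14.2 0.0
      vertex 27.8 14.2 28.2
    endloop
  endfacet
  facet normal 0.9455 -0.3257 0.0000
    outer loop
      vertex 24.7 5.2 0.0
      vertex 27.8 14.2 28.2
      vertex 24.7 5.2 28.2
    endloop
  endfacet
endsolid part

The G0 Z moves step by Δz≈7.0 mm. Every layer's G1 loop is the same polygon, so the solid is a straight extrusion of it from z=0 to z≈28.2. Closing with flat bottom and top caps and triangulating gives 32 facets — a regular 9-sided prism (a cylinder approximated with 9 flat sides), circumscribed radius ≈ 13.9 mm, height ≈ 28.2 mm.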